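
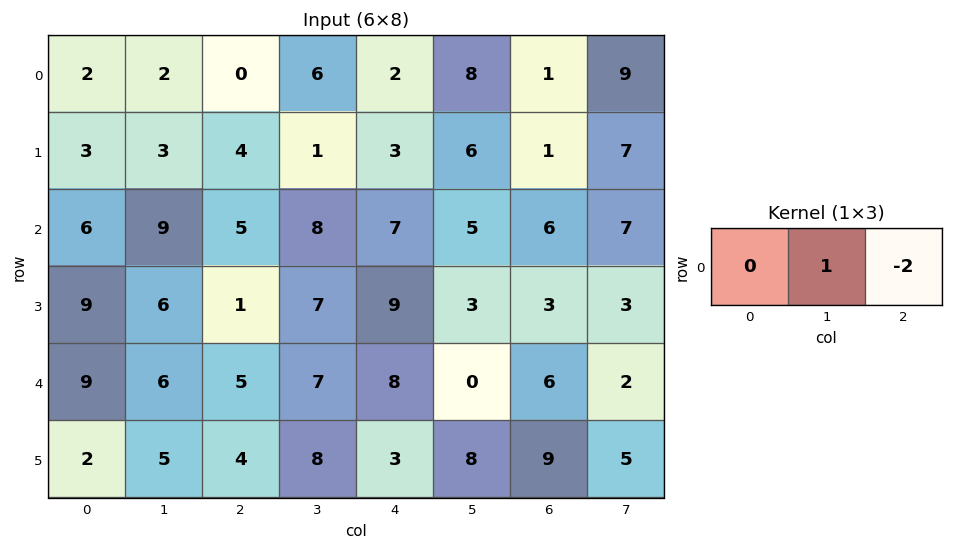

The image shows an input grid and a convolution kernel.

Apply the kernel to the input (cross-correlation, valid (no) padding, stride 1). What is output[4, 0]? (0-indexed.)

The receptive field on the input at this output position is [9 6 5]. Elementwise product with the kernel and sum: 6·1 + 5·-2.

-4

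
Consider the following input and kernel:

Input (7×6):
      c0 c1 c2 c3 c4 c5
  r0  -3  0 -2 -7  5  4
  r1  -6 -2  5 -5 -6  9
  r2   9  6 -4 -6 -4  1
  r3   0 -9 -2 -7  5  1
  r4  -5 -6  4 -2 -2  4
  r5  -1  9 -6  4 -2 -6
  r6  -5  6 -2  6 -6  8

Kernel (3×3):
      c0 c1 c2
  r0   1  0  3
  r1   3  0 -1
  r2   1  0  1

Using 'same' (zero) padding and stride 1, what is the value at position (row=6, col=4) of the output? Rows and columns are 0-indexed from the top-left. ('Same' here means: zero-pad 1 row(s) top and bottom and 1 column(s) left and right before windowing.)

The receptive field on the zero-padded input at this output position is [4 -2 -6 / 6 -6 8 / 0 0 0]. Elementwise product with the kernel and sum: 4·1 + -6·3 + 6·3 + 8·-1 + 0·1 + 0·1.

-4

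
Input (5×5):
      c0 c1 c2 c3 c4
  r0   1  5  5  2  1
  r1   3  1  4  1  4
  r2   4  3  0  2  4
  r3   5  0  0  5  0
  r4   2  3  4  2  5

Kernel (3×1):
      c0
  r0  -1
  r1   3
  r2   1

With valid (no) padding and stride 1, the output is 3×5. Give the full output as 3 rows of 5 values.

12 1 7 3 15
14 8 -4 10 8
13 0 4 15 1

Output[0,0]: The receptive field on the input at this output position is [1 / 3 / 4]. Elementwise product with the kernel and sum: 1·-1 + 3·3 + 4·1.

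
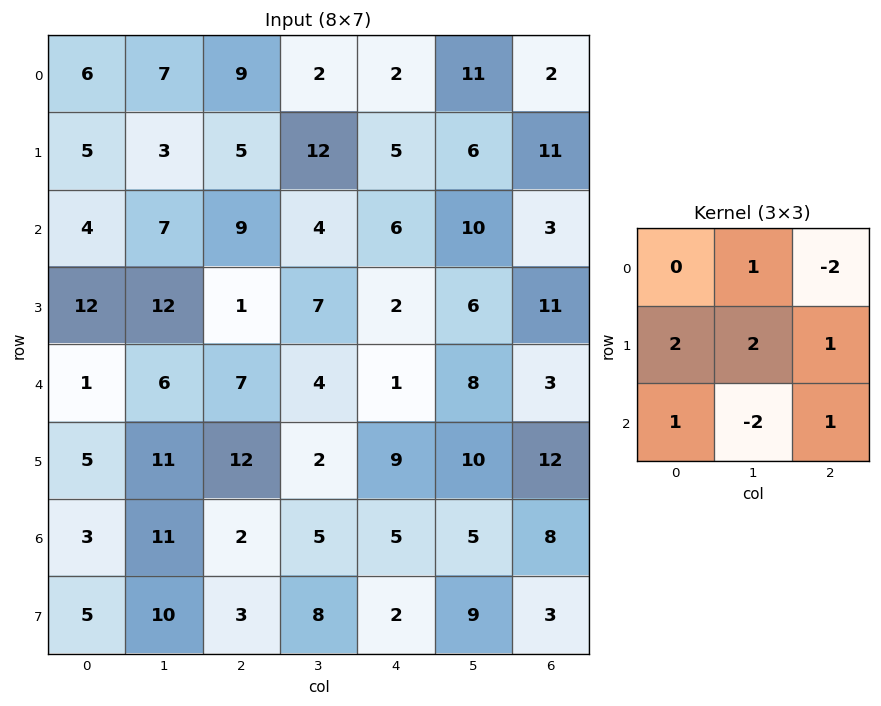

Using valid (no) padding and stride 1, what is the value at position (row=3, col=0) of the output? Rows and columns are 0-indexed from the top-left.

The receptive field on the input at this output position is [12 12 1 / 1 6 7 / 5 11 12]. Elementwise product with the kernel and sum: 12·1 + 1·-2 + 1·2 + 6·2 + 7·1 + 5·1 + 11·-2 + 12·1.

26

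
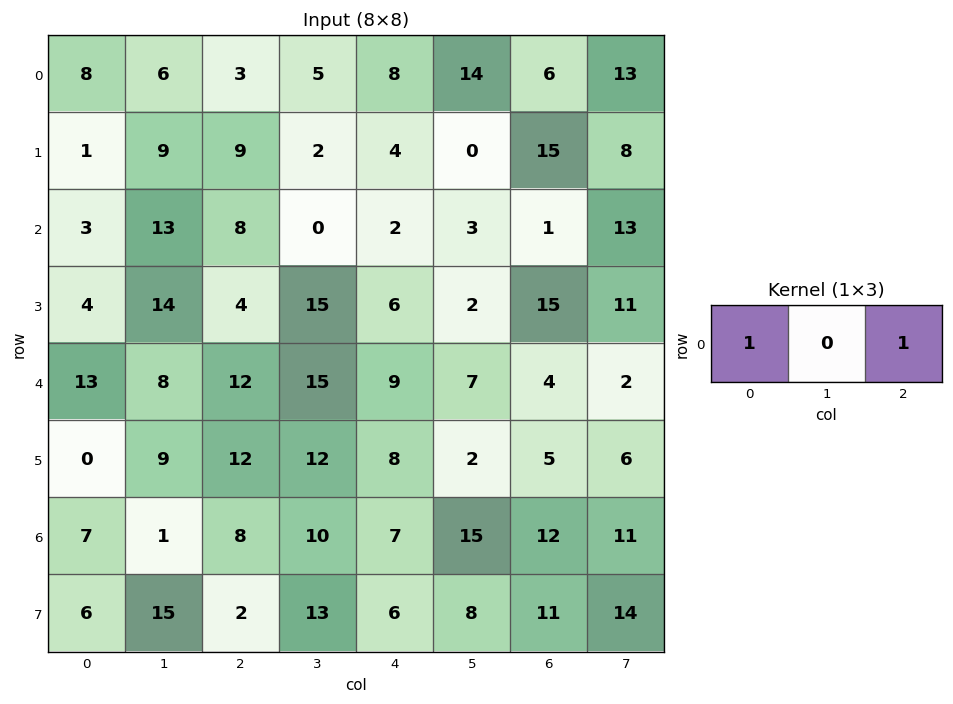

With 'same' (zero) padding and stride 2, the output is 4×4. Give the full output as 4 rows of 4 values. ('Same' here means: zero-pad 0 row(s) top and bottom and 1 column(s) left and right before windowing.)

Output[0,0]: The receptive field on the zero-padded input at this output position is [0 8 6]. Elementwise product with the kernel and sum: 0·1 + 6·1.
Output[0,1]: The receptive field on the zero-padded input at this output position is [6 3 5]. Elementwise product with the kernel and sum: 6·1 + 5·1.

6 11 19 27
13 13 3 16
8 23 22 9
1 11 25 26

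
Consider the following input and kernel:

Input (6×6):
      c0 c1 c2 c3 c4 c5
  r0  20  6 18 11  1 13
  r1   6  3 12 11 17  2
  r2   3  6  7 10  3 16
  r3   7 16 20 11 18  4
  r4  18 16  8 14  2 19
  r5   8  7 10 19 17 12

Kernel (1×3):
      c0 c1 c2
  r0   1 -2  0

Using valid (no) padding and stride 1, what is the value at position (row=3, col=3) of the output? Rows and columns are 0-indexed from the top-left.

The receptive field on the input at this output position is [11 18 4]. Elementwise product with the kernel and sum: 11·1 + 18·-2.

-25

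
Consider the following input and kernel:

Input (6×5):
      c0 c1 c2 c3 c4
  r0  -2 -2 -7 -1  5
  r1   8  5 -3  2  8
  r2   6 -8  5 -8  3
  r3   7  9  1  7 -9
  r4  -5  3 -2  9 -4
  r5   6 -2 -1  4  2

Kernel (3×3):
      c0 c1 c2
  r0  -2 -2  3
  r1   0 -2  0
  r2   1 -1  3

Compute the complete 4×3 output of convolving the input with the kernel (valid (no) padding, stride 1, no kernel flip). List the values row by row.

Output[0,0]: The receptive field on the input at this output position is [-2 -2 -7 / 8 5 -3 / 6 -8 5]. Elementwise product with the kernel and sum: -2·-2 + -2·-2 + -7·3 + 5·-2 + 6·1 + -8·-1 + 5·3.
Output[0,1]: The receptive field on the input at this output position is [-2 -7 -1 / 5 -3 2 / -8 5 -8]. Elementwise product with the kernel and sum: -2·-2 + -7·-2 + -1·3 + -3·-2 + -8·1 + 5·-1 + -8·3.

6 -16 49
-18 21 9
-13 12 -22
-30 16 -60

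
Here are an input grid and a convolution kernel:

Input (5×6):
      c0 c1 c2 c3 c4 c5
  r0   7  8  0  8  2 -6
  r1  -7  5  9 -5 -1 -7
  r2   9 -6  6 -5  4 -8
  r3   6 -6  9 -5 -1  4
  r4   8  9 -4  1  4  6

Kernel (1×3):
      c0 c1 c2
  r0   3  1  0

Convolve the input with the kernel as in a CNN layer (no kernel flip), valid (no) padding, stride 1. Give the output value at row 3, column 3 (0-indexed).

The receptive field on the input at this output position is [-5 -1 4]. Elementwise product with the kernel and sum: -5·3 + -1·1.

-16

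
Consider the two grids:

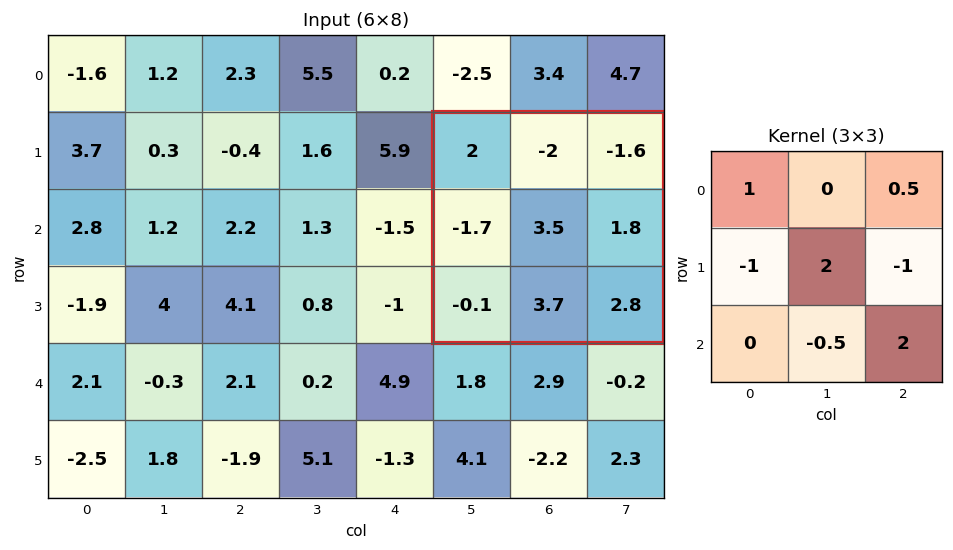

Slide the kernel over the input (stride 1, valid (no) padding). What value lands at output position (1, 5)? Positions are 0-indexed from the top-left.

The receptive field on the input at this output position is [2 -2 -1.6 / -1.7 3.5 1.8 / -0.1 3.7 2.8]. Elementwise product with the kernel and sum: 2·1 + -1.6·0.5 + -1.7·-1 + 3.5·2 + 1.8·-1 + 3.7·-0.5 + 2.8·2.

11.85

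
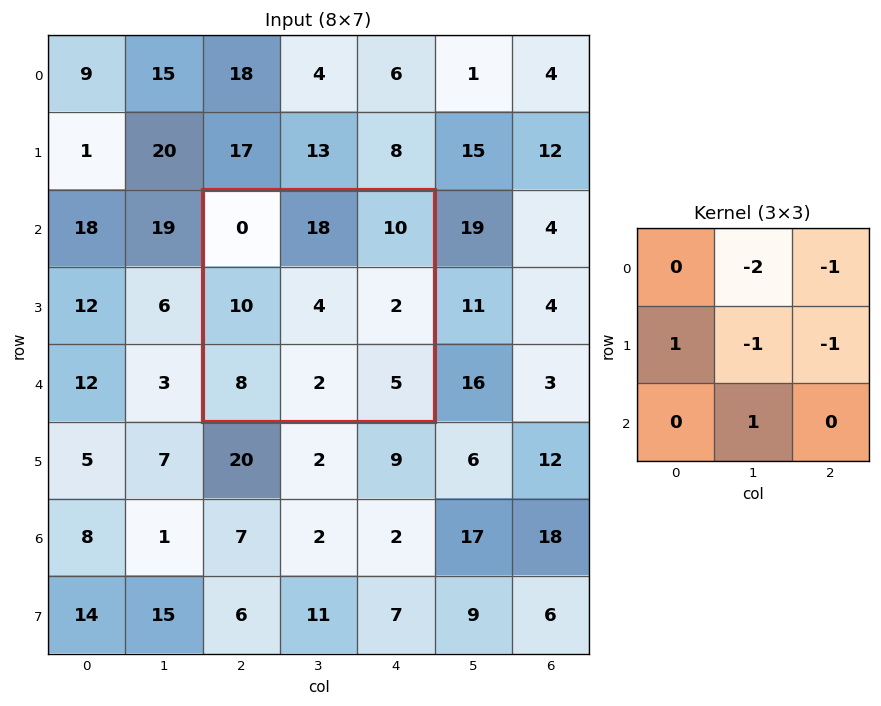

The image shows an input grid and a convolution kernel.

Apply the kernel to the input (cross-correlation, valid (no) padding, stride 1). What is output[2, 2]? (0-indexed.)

The receptive field on the input at this output position is [0 18 10 / 10 4 2 / 8 2 5]. Elementwise product with the kernel and sum: 18·-2 + 10·-1 + 10·1 + 4·-1 + 2·-1 + 2·1.

-40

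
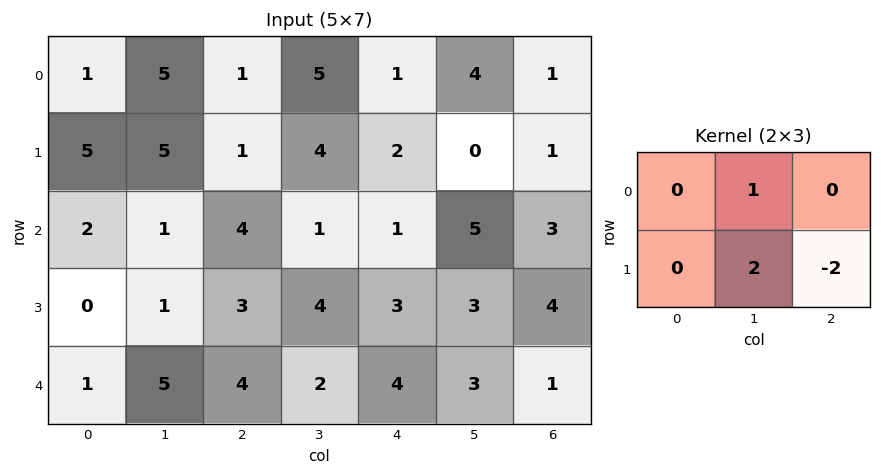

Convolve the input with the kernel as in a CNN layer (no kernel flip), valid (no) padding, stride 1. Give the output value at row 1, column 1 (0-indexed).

7

The receptive field on the input at this output position is [5 1 4 / 1 4 1]. Elementwise product with the kernel and sum: 1·1 + 4·2 + 1·-2.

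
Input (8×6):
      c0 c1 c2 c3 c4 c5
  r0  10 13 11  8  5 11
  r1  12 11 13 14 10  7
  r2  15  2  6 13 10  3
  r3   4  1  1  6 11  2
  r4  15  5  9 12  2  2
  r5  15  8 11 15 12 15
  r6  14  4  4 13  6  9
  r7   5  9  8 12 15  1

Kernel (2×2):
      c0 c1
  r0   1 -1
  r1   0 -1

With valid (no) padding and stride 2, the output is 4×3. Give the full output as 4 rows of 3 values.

Output[0,0]: The receptive field on the input at this output position is [10 13 / 12 11]. Elementwise product with the kernel and sum: 10·1 + 13·-1 + 11·-1.
Output[0,1]: The receptive field on the input at this output position is [11 8 / 13 14]. Elementwise product with the kernel and sum: 11·1 + 8·-1 + 14·-1.

-14 -11 -13
12 -13 5
2 -18 -15
1 -21 -4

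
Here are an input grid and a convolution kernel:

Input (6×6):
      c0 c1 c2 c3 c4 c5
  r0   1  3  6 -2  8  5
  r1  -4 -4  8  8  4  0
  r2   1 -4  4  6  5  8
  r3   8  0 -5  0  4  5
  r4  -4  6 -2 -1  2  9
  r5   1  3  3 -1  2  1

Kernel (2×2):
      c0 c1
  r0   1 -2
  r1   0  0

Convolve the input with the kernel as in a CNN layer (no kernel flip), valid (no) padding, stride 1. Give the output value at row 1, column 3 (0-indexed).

The receptive field on the input at this output position is [8 4 / 6 5]. Elementwise product with the kernel and sum: 8·1 + 4·-2.

0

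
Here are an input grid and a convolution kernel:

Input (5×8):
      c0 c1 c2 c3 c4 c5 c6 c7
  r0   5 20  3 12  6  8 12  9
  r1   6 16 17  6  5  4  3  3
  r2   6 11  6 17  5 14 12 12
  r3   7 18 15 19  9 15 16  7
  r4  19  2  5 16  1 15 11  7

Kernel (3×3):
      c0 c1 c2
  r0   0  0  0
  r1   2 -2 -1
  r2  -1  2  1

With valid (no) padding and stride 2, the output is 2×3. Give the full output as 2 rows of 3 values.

Output[0,0]: The receptive field on the input at this output position is [5 20 3 / 6 16 17 / 6 11 6]. Elementwise product with the kernel and sum: 6·2 + 16·-2 + 17·-1 + 6·-1 + 11·2 + 6·1.

-15 50 34
-47 11 12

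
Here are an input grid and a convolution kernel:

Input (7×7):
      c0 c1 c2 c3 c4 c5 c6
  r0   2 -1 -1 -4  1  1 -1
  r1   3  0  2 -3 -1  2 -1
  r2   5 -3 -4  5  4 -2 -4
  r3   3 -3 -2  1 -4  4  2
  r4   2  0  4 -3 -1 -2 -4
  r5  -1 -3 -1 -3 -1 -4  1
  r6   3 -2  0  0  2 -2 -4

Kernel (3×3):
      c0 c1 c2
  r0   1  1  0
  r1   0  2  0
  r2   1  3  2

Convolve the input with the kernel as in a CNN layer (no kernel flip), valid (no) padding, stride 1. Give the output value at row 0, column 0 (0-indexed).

-11

The receptive field on the input at this output position is [2 -1 -1 / 3 0 2 / 5 -3 -4]. Elementwise product with the kernel and sum: 2·1 + -1·1 + 0·2 + 5·1 + -3·3 + -4·2.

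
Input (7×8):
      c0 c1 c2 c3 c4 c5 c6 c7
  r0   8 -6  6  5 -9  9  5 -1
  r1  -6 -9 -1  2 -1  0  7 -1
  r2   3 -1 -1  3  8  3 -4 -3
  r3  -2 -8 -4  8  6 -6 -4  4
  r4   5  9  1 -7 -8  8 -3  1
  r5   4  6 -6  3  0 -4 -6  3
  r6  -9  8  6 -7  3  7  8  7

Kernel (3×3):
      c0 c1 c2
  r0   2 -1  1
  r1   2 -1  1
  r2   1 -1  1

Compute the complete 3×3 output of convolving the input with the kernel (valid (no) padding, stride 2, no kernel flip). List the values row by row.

Output[0,0]: The receptive field on the input at this output position is [8 -6 6 / -6 -9 -1 / 3 -1 -1]. Elementwise product with the kernel and sum: 8·2 + -6·-1 + 6·1 + -6·2 + -9·-1 + -1·1 + 3·1 + -1·-1 + -1·1.
Output[0,1]: The receptive field on the input at this output position is [6 5 -9 / -1 2 -1 / -1 3 8]. Elementwise product with the kernel and sum: 6·2 + 5·-1 + -9·1 + -1·2 + 2·-1 + -1·1 + -1·1 + 3·-1 + 8·1.

27 -3 -16
3 -7 4
-13 2 -25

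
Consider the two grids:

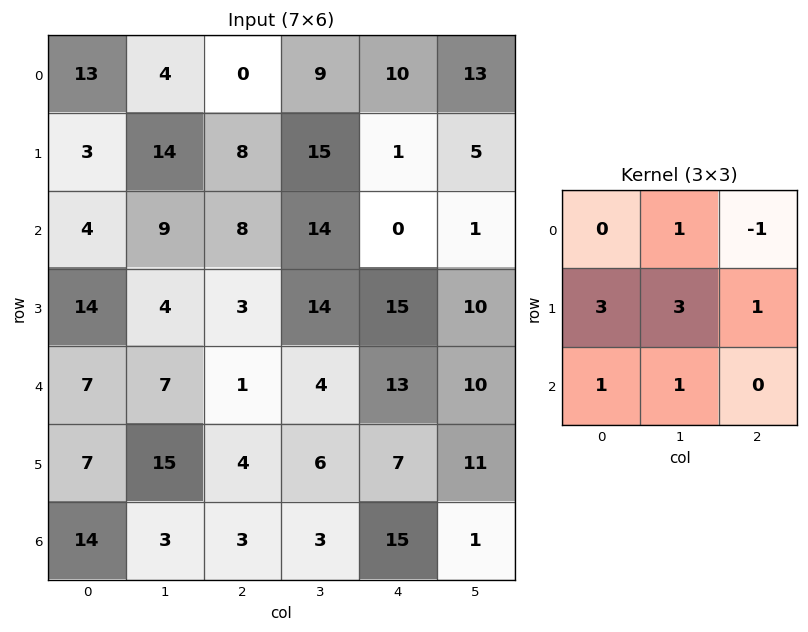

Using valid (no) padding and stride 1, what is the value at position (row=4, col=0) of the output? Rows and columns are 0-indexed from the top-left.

93

The receptive field on the input at this output position is [7 7 1 / 7 15 4 / 14 3 3]. Elementwise product with the kernel and sum: 7·1 + 1·-1 + 7·3 + 15·3 + 4·1 + 14·1 + 3·1.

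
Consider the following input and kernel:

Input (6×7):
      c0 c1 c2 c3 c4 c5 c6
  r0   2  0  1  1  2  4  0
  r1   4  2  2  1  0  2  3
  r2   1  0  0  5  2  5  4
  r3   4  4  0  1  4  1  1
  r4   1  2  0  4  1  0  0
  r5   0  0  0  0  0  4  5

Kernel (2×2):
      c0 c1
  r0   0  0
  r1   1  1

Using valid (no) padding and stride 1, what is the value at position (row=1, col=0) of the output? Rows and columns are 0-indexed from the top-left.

The receptive field on the input at this output position is [4 2 / 1 0]. Elementwise product with the kernel and sum: 1·1 + 0·1.

1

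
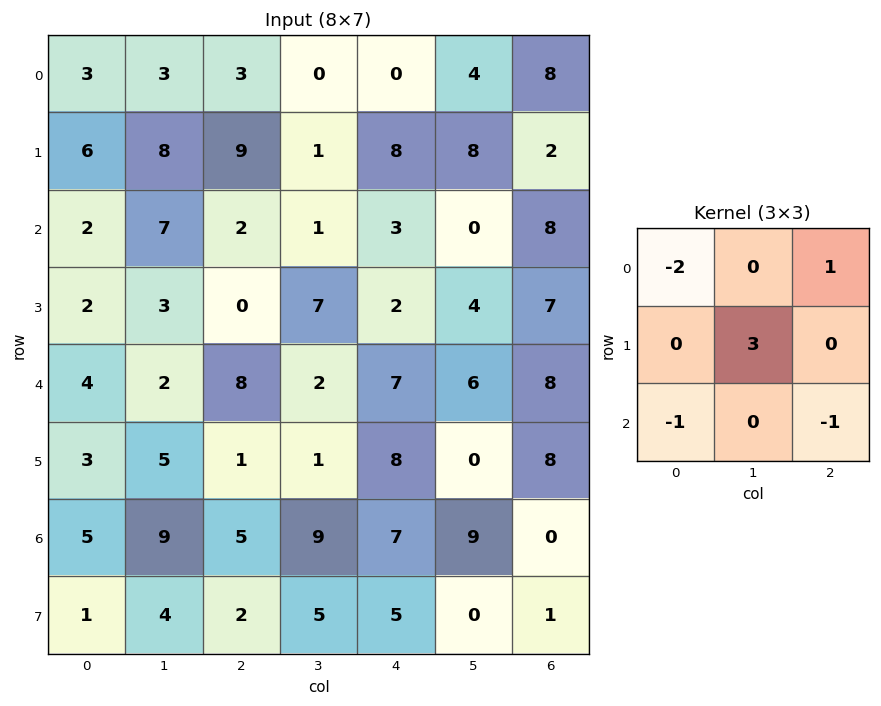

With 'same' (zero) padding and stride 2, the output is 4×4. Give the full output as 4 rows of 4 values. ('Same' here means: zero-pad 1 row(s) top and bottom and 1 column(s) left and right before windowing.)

Output[0,0]: The receptive field on the zero-padded input at this output position is [0 0 0 / 0 3 3 / 0 6 8]. Elementwise product with the kernel and sum: 0·-2 + 0·1 + 3·3 + 0·-1 + 8·-1.

1 0 -9 16
11 -19 4 4
10 19 10 16
16 -3 14 0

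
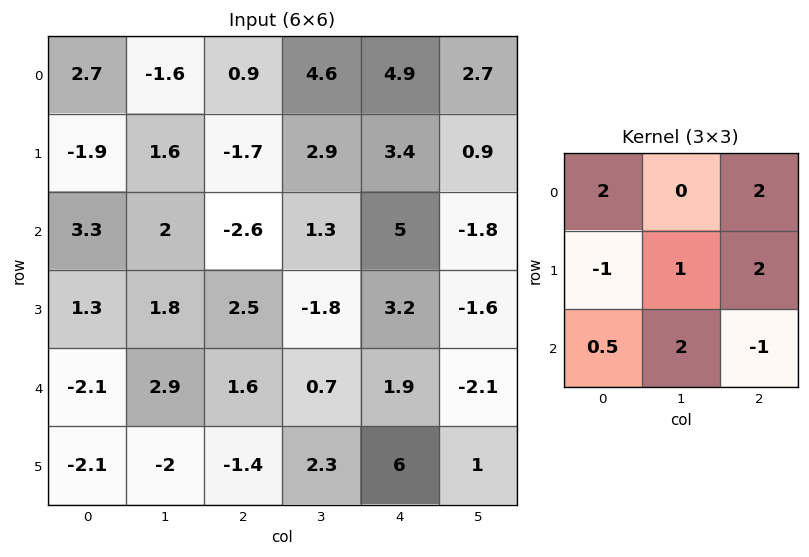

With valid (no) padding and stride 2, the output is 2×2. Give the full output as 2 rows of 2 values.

Output[0,0]: The receptive field on the input at this output position is [2.7 -1.6 0.9 / -1.9 1.6 -1.7 / 3.3 2 -2.6]. Elementwise product with the kernel and sum: 2.7·2 + 0.9·2 + -1.9·-1 + 1.6·1 + -1.7·2 + 3.3·0.5 + 2·2 + -2.6·-1.

15.55 19.3
10.05 7.2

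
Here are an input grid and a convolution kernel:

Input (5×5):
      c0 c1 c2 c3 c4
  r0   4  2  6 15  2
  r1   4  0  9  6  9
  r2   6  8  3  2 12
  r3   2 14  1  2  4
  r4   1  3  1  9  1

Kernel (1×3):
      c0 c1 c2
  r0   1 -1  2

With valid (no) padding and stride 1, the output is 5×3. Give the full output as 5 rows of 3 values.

Output[0,0]: The receptive field on the input at this output position is [4 2 6]. Elementwise product with the kernel and sum: 4·1 + 2·-1 + 6·2.

14 26 -5
22 3 21
4 9 25
-10 17 7
0 20 -6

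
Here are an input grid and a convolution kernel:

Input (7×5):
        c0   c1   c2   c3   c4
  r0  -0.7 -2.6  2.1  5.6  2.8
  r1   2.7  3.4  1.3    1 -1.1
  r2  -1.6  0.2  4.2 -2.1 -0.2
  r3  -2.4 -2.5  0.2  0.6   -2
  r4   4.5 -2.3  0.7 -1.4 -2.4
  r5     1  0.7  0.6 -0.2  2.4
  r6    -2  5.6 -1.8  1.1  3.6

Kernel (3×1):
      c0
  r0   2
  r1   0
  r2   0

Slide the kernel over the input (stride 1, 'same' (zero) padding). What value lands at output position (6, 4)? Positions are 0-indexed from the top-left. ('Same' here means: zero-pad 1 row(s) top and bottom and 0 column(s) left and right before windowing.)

4.8

The receptive field on the zero-padded input at this output position is [2.4 / 3.6 / 0]. Elementwise product with the kernel and sum: 2.4·2.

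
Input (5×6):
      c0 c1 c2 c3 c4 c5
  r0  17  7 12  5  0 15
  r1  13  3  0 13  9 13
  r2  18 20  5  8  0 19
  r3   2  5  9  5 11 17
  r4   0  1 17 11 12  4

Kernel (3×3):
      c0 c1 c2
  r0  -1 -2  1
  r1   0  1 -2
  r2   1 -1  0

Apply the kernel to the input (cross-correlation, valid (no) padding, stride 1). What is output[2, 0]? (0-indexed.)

The receptive field on the input at this output position is [18 20 5 / 2 5 9 / 0 1 17]. Elementwise product with the kernel and sum: 18·-1 + 20·-2 + 5·1 + 5·1 + 9·-2 + 0·1 + 1·-1.

-67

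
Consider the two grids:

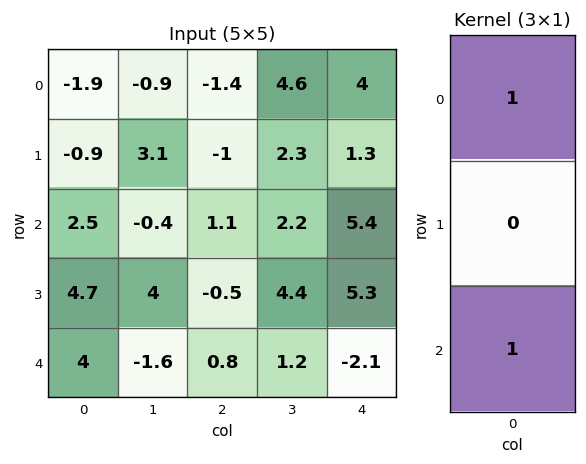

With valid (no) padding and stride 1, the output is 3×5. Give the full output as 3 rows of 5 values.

0.6 -1.3 -0.3 6.8 9.4
3.8 7.1 -1.5 6.7 6.6
6.5 -2 1.9 3.4 3.3

Output[0,0]: The receptive field on the input at this output position is [-1.9 / -0.9 / 2.5]. Elementwise product with the kernel and sum: -1.9·1 + 2.5·1.
Output[0,1]: The receptive field on the input at this output position is [-0.9 / 3.1 / -0.4]. Elementwise product with the kernel and sum: -0.9·1 + -0.4·1.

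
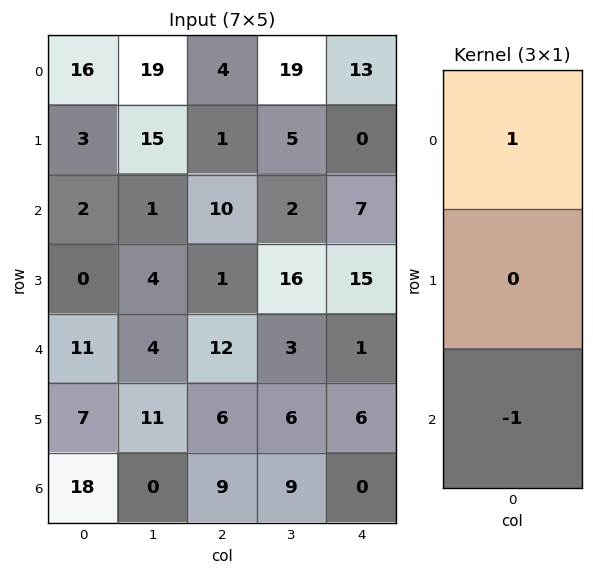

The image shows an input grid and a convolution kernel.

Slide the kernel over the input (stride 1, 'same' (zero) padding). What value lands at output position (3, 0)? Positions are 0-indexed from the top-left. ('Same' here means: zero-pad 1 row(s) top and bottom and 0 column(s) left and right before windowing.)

-9

The receptive field on the zero-padded input at this output position is [2 / 0 / 11]. Elementwise product with the kernel and sum: 2·1 + 11·-1.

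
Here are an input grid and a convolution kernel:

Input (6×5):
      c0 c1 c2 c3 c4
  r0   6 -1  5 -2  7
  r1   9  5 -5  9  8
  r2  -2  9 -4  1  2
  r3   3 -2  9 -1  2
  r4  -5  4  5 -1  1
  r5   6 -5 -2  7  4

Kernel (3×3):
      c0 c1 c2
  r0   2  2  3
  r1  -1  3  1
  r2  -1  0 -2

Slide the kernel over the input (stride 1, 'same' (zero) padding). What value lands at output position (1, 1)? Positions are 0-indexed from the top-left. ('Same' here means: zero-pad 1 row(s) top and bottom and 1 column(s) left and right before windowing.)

36

The receptive field on the zero-padded input at this output position is [6 -1 5 / 9 5 -5 / -2 9 -4]. Elementwise product with the kernel and sum: 6·2 + -1·2 + 5·3 + 9·-1 + 5·3 + -5·1 + -2·-1 + -4·-2.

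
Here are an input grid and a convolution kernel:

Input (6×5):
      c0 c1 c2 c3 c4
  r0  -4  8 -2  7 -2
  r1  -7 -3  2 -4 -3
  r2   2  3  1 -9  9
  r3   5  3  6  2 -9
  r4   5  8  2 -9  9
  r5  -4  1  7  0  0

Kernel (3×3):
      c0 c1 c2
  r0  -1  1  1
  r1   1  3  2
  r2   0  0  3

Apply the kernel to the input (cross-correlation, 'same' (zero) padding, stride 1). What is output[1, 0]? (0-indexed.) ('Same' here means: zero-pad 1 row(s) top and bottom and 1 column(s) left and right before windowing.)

The receptive field on the zero-padded input at this output position is [0 -4 8 / 0 -7 -3 / 0 2 3]. Elementwise product with the kernel and sum: 0·-1 + -4·1 + 8·1 + 0·1 + -7·3 + -3·2 + 3·3.

-14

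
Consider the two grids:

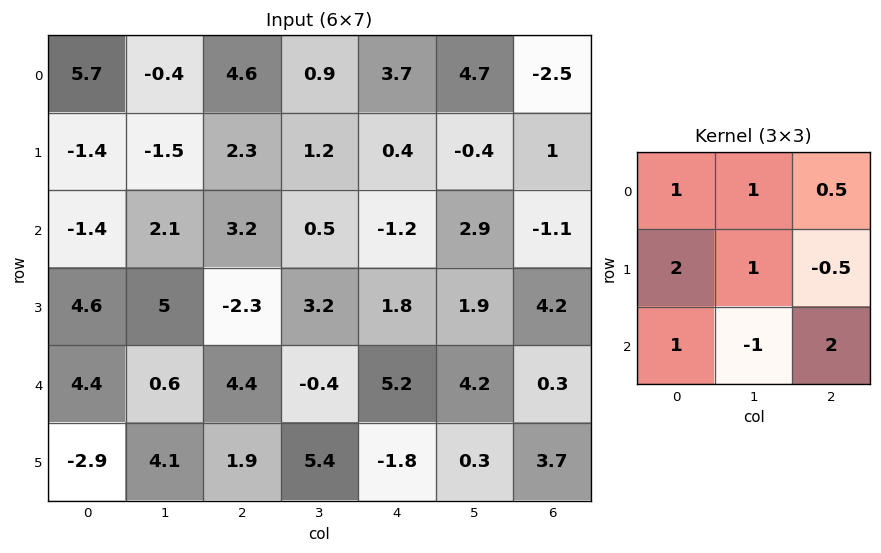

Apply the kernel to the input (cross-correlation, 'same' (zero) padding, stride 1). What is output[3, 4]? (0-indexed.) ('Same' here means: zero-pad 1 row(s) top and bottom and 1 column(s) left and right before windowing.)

The receptive field on the zero-padded input at this output position is [0.5 -1.2 2.9 / 3.2 1.8 1.9 / -0.4 5.2 4.2]. Elementwise product with the kernel and sum: 0.5·1 + -1.2·1 + 2.9·0.5 + 3.2·2 + 1.8·1 + 1.9·-0.5 + -0.4·1 + 5.2·-1 + 4.2·2.

10.8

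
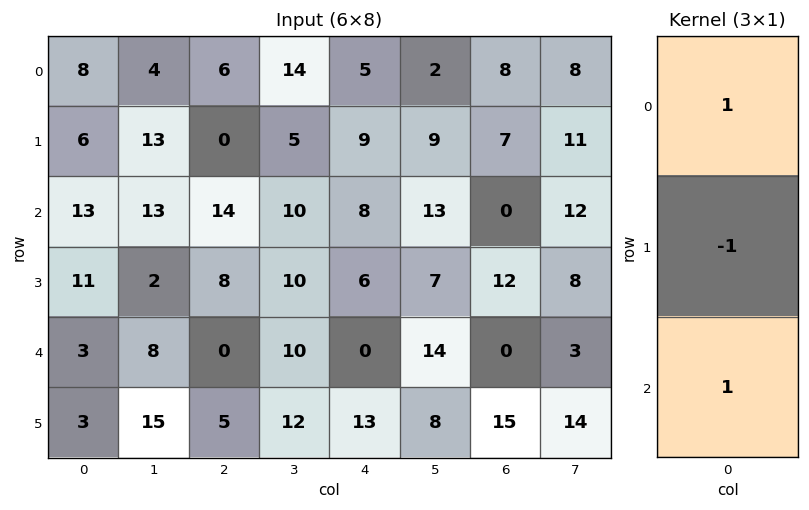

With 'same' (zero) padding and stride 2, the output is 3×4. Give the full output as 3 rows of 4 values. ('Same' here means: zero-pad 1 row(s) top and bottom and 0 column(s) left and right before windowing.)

-2 -6 4 -1
4 -6 7 19
11 13 19 27

Output[0,0]: The receptive field on the zero-padded input at this output position is [0 / 8 / 6]. Elementwise product with the kernel and sum: 0·1 + 8·-1 + 6·1.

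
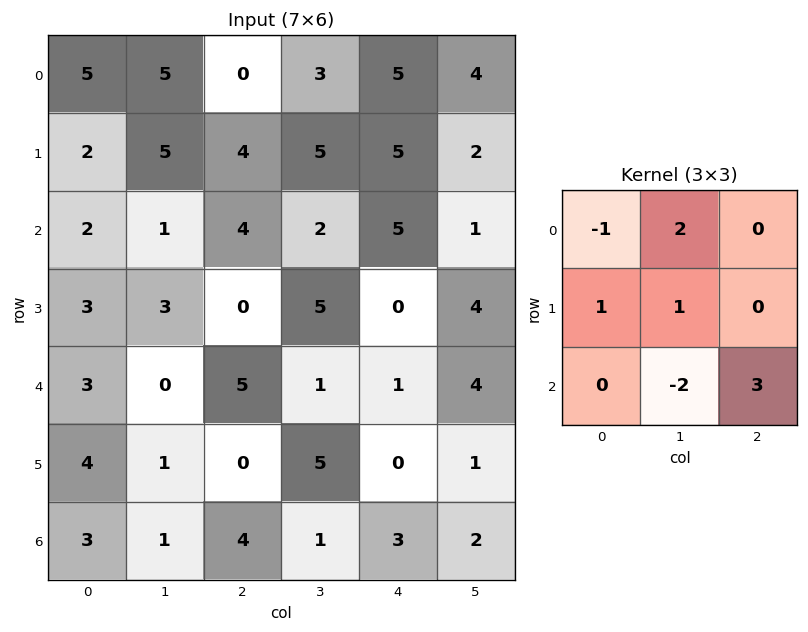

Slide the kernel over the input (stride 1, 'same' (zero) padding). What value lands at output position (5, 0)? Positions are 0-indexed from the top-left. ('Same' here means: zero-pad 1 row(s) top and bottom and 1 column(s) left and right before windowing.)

The receptive field on the zero-padded input at this output position is [0 3 0 / 0 4 1 / 0 3 1]. Elementwise product with the kernel and sum: 0·-1 + 3·2 + 0·1 + 4·1 + 3·-2 + 1·3.

7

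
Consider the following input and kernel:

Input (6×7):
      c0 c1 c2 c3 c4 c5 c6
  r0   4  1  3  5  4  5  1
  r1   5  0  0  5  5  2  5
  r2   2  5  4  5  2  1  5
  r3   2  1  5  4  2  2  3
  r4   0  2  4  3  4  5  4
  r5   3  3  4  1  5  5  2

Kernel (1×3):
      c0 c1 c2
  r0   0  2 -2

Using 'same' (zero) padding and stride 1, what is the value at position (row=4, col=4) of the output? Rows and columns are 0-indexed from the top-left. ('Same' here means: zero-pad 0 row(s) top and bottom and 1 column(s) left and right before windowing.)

The receptive field on the zero-padded input at this output position is [3 4 5]. Elementwise product with the kernel and sum: 4·2 + 5·-2.

-2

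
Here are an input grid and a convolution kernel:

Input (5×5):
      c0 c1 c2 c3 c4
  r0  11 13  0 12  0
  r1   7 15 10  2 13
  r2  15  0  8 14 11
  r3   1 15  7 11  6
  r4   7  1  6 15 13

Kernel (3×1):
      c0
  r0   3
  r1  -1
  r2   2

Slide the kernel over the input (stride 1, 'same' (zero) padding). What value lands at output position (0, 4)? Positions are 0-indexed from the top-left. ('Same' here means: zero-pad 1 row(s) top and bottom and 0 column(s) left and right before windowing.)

26

The receptive field on the zero-padded input at this output position is [0 / 0 / 13]. Elementwise product with the kernel and sum: 0·3 + 0·-1 + 13·2.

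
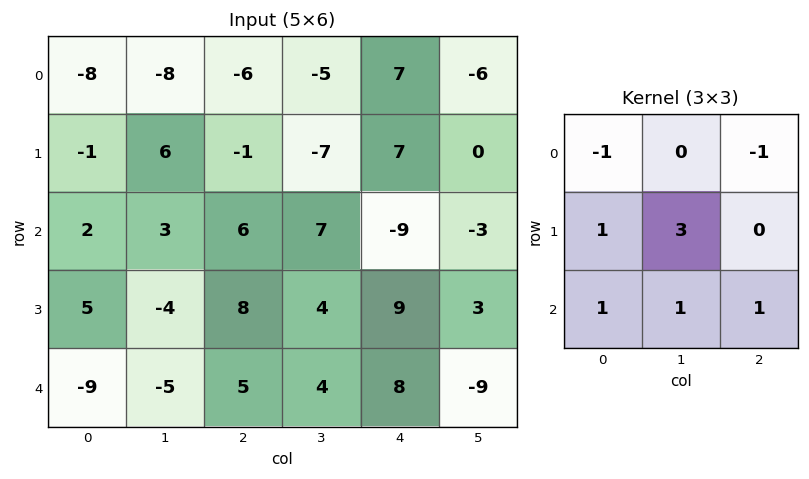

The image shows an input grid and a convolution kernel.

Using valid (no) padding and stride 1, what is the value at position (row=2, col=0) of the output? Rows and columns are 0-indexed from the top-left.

-24

The receptive field on the input at this output position is [2 3 6 / 5 -4 8 / -9 -5 5]. Elementwise product with the kernel and sum: 2·-1 + 6·-1 + 5·1 + -4·3 + -9·1 + -5·1 + 5·1.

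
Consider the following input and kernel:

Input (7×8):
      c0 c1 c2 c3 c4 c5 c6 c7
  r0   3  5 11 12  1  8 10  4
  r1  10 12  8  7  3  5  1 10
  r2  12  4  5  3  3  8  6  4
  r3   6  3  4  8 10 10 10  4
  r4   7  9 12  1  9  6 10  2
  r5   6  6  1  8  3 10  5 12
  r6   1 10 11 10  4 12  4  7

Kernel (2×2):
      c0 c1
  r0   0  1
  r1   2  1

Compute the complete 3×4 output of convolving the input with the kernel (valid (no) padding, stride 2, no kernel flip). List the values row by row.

37 35 19 16
19 19 38 28
27 11 22 24

Output[0,0]: The receptive field on the input at this output position is [3 5 / 10 12]. Elementwise product with the kernel and sum: 5·1 + 10·2 + 12·1.
Output[0,1]: The receptive field on the input at this output position is [11 12 / 8 7]. Elementwise product with the kernel and sum: 12·1 + 8·2 + 7·1.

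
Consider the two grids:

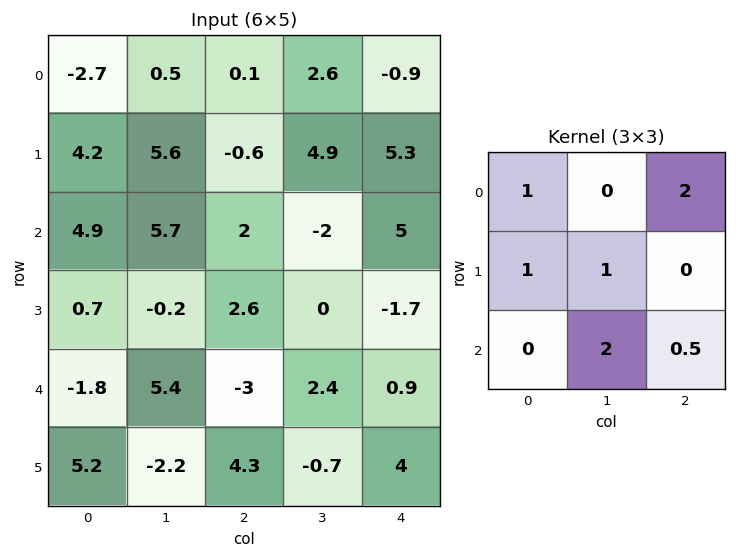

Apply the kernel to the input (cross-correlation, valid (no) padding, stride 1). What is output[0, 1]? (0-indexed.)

The receptive field on the input at this output position is [0.5 0.1 2.6 / 5.6 -0.6 4.9 / 5.7 2 -2]. Elementwise product with the kernel and sum: 0.5·1 + 2.6·2 + 5.6·1 + -0.6·1 + 2·2 + -2·0.5.

13.7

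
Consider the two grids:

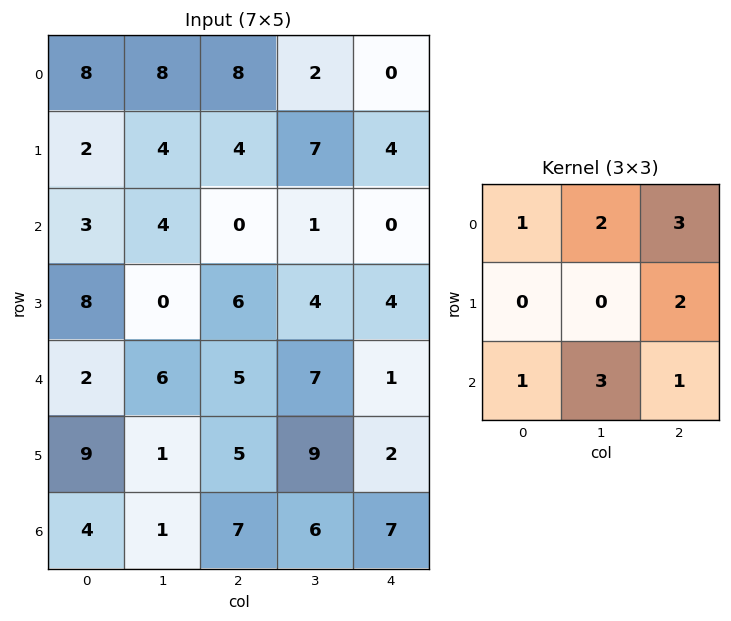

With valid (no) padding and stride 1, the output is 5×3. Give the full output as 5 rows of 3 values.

Output[0,0]: The receptive field on the input at this output position is [8 8 8 / 2 4 4 / 3 4 0]. Elementwise product with the kernel and sum: 8·1 + 8·2 + 8·3 + 4·2 + 3·1 + 4·3 + 0·1.

71 49 23
36 57 52
48 43 37
53 63 62
53 83 58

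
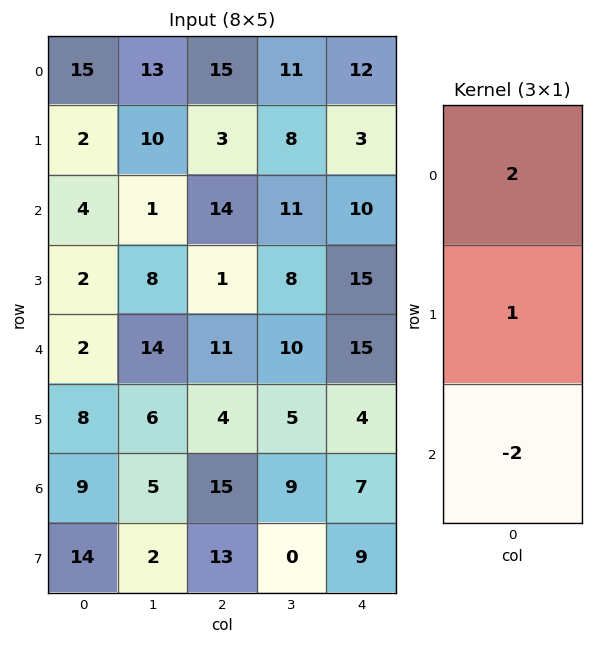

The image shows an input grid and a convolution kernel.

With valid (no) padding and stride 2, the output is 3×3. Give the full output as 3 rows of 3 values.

24 5 7
6 7 5
-6 -4 20

Output[0,0]: The receptive field on the input at this output position is [15 / 2 / 4]. Elementwise product with the kernel and sum: 15·2 + 2·1 + 4·-2.
Output[0,1]: The receptive field on the input at this output position is [15 / 3 / 14]. Elementwise product with the kernel and sum: 15·2 + 3·1 + 14·-2.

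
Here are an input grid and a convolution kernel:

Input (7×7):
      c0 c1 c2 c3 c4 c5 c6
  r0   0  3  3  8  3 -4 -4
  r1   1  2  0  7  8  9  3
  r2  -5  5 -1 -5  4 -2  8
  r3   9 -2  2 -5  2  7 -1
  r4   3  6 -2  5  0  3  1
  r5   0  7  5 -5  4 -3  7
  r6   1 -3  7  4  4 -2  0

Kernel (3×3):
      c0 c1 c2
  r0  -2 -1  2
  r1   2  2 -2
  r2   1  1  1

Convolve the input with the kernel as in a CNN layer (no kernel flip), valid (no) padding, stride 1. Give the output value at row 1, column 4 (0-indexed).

The receptive field on the input at this output position is [8 9 3 / 4 -2 8 / 2 7 -1]. Elementwise product with the kernel and sum: 8·-2 + 9·-1 + 3·2 + 4·2 + -2·2 + 8·-2 + 2·1 + 7·1 + -1·1.

-23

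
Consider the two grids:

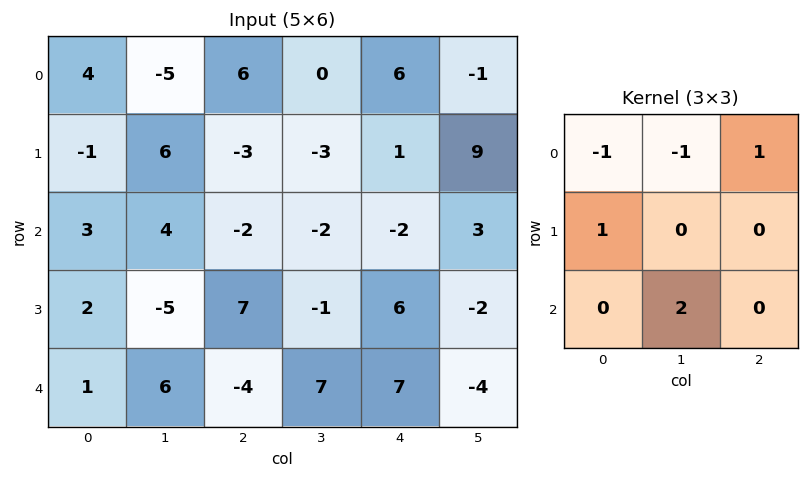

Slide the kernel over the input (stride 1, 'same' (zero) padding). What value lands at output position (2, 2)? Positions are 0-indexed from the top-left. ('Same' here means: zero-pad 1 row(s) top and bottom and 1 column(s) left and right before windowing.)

12

The receptive field on the zero-padded input at this output position is [6 -3 -3 / 4 -2 -2 / -5 7 -1]. Elementwise product with the kernel and sum: 6·-1 + -3·-1 + -3·1 + 4·1 + 7·2.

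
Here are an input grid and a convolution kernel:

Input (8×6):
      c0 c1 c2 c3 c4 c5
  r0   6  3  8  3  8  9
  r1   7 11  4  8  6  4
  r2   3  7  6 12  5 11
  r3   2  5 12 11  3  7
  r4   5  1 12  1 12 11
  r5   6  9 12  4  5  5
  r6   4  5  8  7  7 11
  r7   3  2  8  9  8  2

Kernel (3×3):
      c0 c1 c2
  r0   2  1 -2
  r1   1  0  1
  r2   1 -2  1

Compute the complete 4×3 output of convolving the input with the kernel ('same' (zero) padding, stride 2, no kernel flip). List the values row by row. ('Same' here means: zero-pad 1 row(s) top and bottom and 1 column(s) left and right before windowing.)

0 17 12
-7 21 49
-10 -9 22
-11 29 16

Output[0,0]: The receptive field on the zero-padded input at this output position is [0 0 0 / 0 6 3 / 0 7 11]. Elementwise product with the kernel and sum: 0·2 + 0·1 + 0·-2 + 0·1 + 3·1 + 0·1 + 7·-2 + 11·1.
Output[0,1]: The receptive field on the zero-padded input at this output position is [0 0 0 / 3 8 3 / 11 4 8]. Elementwise product with the kernel and sum: 0·2 + 0·1 + 0·-2 + 3·1 + 3·1 + 11·1 + 4·-2 + 8·1.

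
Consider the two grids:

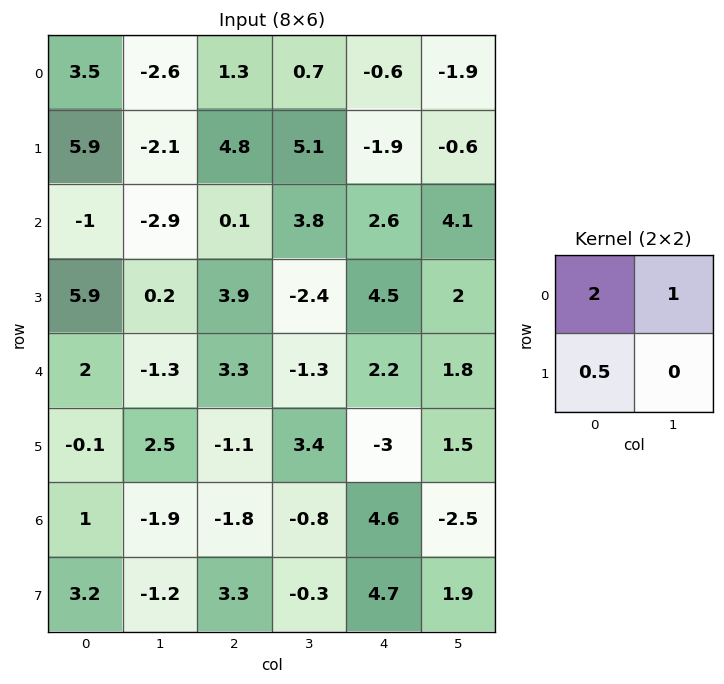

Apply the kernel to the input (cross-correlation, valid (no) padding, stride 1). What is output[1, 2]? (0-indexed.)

14.75

The receptive field on the input at this output position is [4.8 5.1 / 0.1 3.8]. Elementwise product with the kernel and sum: 4.8·2 + 5.1·1 + 0.1·0.5.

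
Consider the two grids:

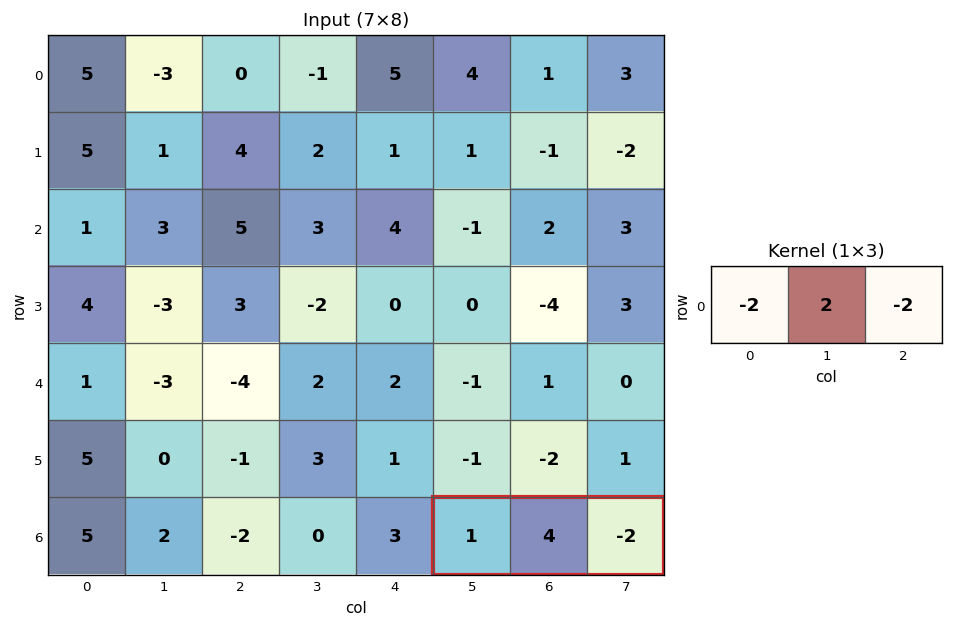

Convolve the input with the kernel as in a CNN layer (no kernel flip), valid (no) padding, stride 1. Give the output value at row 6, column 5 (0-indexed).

10

The receptive field on the input at this output position is [1 4 -2]. Elementwise product with the kernel and sum: 1·-2 + 4·2 + -2·-2.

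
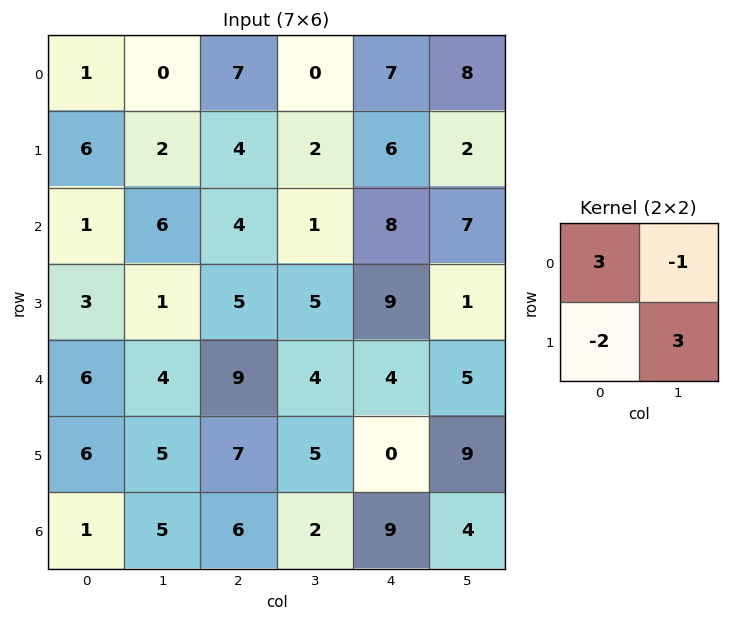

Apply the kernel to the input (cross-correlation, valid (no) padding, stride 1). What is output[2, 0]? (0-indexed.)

The receptive field on the input at this output position is [1 6 / 3 1]. Elementwise product with the kernel and sum: 1·3 + 6·-1 + 3·-2 + 1·3.

-6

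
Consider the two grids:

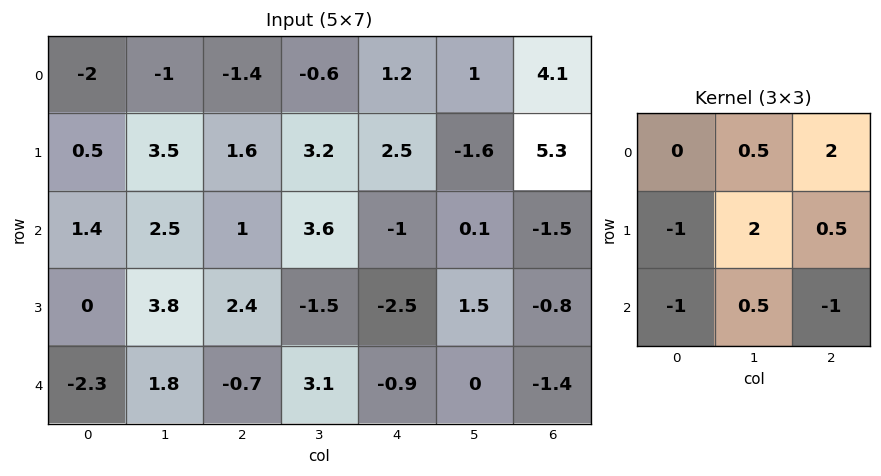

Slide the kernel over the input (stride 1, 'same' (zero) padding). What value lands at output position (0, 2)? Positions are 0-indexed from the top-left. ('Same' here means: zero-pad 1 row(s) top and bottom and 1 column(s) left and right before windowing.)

The receptive field on the zero-padded input at this output position is [0 0 0 / -1 -1.4 -0.6 / 3.5 1.6 3.2]. Elementwise product with the kernel and sum: 0·0.5 + 0·2 + -1·-1 + -1.4·2 + -0.6·0.5 + 3.5·-1 + 1.6·0.5 + 3.2·-1.

-8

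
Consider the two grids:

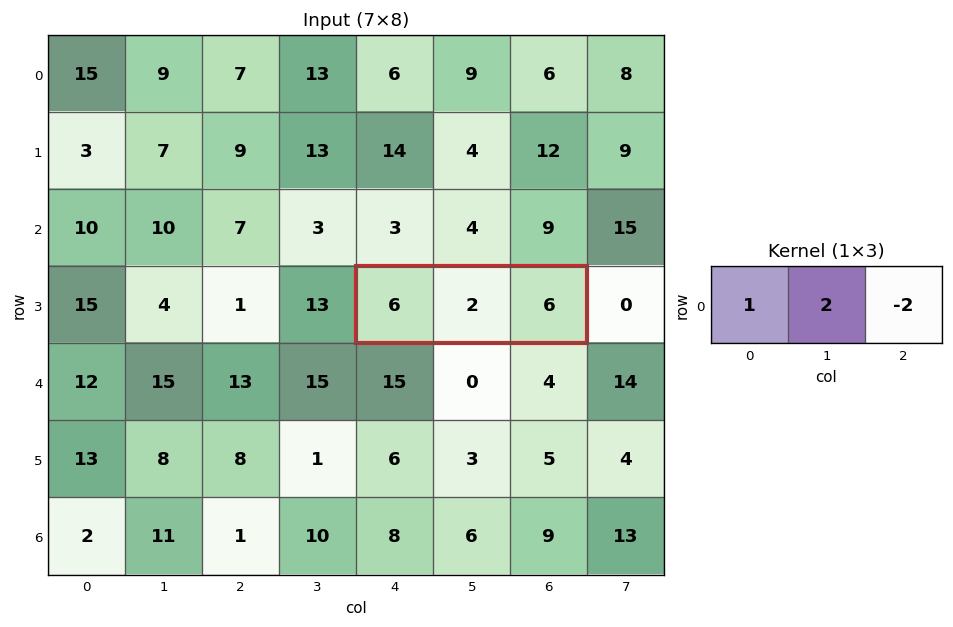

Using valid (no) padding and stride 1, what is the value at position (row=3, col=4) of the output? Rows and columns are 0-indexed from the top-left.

-2

The receptive field on the input at this output position is [6 2 6]. Elementwise product with the kernel and sum: 6·1 + 2·2 + 6·-2.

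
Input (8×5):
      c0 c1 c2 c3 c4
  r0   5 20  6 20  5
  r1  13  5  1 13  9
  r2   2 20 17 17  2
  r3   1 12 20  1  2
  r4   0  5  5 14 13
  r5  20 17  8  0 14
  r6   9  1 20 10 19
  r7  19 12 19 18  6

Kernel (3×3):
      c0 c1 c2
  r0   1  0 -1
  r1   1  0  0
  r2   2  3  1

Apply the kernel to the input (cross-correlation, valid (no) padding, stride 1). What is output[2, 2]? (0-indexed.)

100

The receptive field on the input at this output position is [17 17 2 / 20 1 2 / 5 14 13]. Elementwise product with the kernel and sum: 17·1 + 2·-1 + 20·1 + 5·2 + 14·3 + 13·1.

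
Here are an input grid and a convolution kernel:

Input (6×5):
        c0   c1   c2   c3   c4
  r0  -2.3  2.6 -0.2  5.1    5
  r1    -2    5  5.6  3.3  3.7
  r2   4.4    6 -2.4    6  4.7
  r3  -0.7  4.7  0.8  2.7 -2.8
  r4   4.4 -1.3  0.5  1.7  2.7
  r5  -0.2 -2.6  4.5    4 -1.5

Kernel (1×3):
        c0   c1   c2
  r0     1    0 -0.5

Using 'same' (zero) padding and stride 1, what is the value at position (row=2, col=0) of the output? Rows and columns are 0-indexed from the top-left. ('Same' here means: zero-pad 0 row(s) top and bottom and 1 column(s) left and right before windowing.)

The receptive field on the zero-padded input at this output position is [0 4.4 6]. Elementwise product with the kernel and sum: 0·1 + 6·-0.5.

-3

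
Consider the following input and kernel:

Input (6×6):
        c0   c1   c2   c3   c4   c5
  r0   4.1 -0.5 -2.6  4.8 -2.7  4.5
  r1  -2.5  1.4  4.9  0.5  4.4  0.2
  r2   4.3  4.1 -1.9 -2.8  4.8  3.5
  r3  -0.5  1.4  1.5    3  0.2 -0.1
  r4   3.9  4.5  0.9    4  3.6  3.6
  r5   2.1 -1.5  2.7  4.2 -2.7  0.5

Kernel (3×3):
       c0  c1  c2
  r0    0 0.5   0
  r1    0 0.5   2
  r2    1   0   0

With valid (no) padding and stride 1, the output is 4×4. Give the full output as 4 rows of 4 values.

Output[0,0]: The receptive field on the input at this output position is [4.1 -0.5 -2.6 / -2.5 1.4 4.9 / 4.3 4.1 -1.9]. Elementwise product with the kernel and sum: -0.5·0.5 + 1.4·0.5 + 4.9·2 + 4.3·1.

14.55 6.25 9.55 -1.55
-1.55 -2.7 9.95 14.6
9.65 10.3 1.4 6.3
6.85 7.7 13.4 13.3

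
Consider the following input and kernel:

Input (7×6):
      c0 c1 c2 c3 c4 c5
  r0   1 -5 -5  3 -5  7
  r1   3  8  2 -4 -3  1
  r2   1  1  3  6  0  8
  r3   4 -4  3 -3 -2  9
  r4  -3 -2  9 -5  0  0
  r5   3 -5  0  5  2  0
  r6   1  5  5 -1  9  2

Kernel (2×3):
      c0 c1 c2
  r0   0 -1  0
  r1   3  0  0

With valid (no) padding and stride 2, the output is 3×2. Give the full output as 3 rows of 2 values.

14 3
11 3
11 5

Output[0,0]: The receptive field on the input at this output position is [1 -5 -5 / 3 8 2]. Elementwise product with the kernel and sum: -5·-1 + 3·3.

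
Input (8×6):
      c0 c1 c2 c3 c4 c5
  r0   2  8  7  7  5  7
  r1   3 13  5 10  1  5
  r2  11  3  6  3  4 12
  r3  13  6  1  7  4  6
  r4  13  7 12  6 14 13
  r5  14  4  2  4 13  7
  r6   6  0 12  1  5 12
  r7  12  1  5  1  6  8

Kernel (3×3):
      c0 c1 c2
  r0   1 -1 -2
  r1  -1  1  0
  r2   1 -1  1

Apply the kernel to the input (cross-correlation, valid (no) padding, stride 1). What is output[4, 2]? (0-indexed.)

-4

The receptive field on the input at this output position is [12 6 14 / 2 4 13 / 12 1 5]. Elementwise product with the kernel and sum: 12·1 + 6·-1 + 14·-2 + 2·-1 + 4·1 + 12·1 + 1·-1 + 5·1.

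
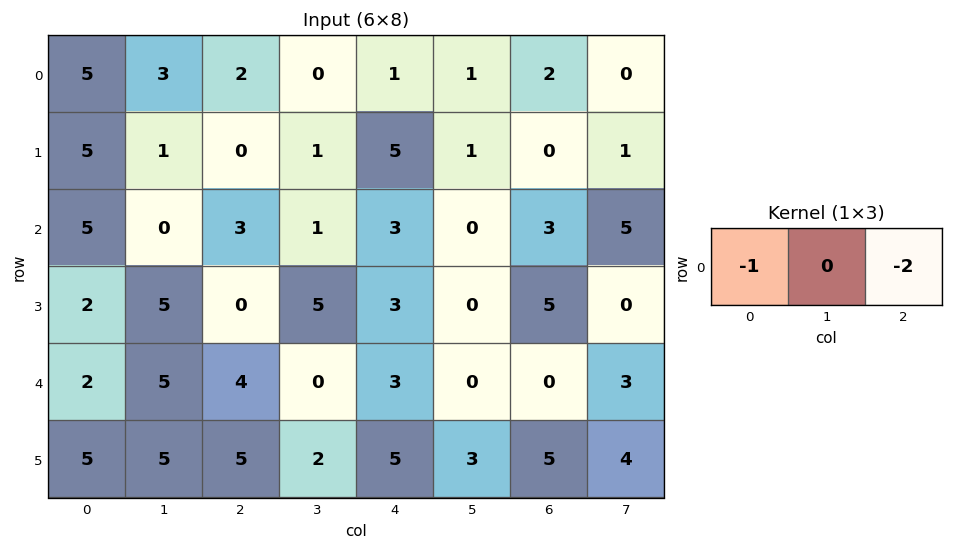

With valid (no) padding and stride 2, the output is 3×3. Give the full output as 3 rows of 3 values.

-9 -4 -5
-11 -9 -9
-10 -10 -3

Output[0,0]: The receptive field on the input at this output position is [5 3 2]. Elementwise product with the kernel and sum: 5·-1 + 2·-2.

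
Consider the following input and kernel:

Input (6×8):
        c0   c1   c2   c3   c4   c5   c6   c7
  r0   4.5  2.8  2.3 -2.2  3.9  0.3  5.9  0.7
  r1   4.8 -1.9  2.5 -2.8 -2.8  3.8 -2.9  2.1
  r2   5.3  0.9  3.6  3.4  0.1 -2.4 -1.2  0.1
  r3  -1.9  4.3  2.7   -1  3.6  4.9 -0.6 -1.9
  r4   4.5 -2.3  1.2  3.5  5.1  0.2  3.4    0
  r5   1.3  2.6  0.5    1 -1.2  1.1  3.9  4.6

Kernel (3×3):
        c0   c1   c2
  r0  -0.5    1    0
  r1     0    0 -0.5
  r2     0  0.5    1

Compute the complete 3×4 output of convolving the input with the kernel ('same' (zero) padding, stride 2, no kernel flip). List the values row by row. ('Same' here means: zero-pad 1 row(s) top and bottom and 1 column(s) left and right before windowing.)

-0.9 -0.45 2.25 0.3
7.7 2.1 6.5 -7.05
2.5 0.05 4.5 3.5

Output[0,0]: The receptive field on the zero-padded input at this output position is [0 0 0 / 0 4.5 2.8 / 0 4.8 -1.9]. Elementwise product with the kernel and sum: 0·-0.5 + 0·1 + 2.8·-0.5 + 4.8·0.5 + -1.9·1.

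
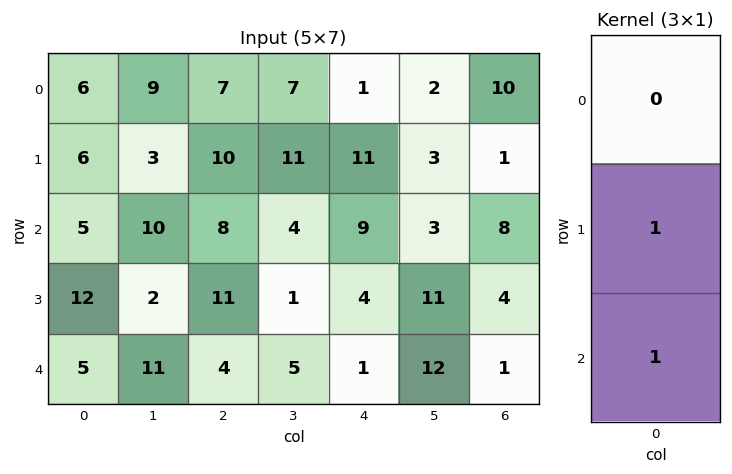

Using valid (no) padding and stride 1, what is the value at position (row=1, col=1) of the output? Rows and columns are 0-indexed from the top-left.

12

The receptive field on the input at this output position is [3 / 10 / 2]. Elementwise product with the kernel and sum: 10·1 + 2·1.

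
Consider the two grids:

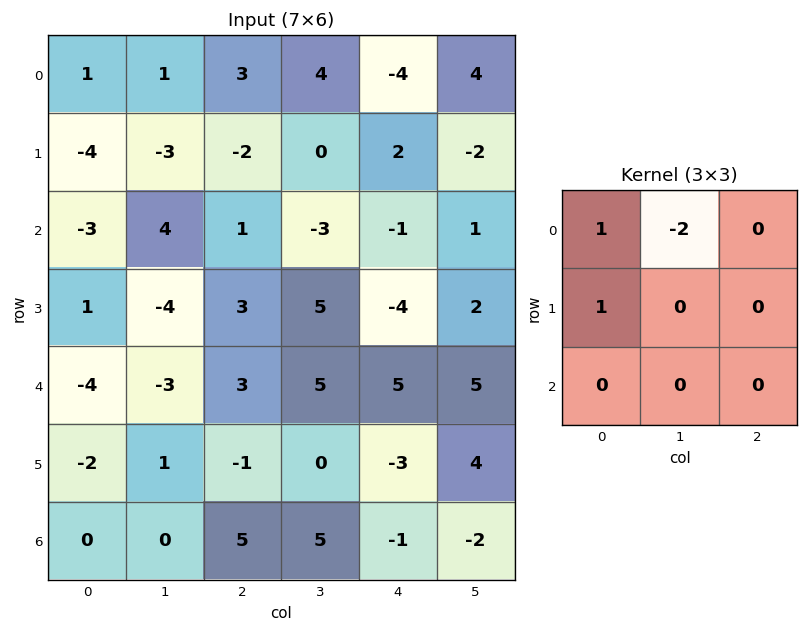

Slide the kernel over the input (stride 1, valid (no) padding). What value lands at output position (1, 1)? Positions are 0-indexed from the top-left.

The receptive field on the input at this output position is [-3 -2 0 / 4 1 -3 / -4 3 5]. Elementwise product with the kernel and sum: -3·1 + -2·-2 + 4·1.

5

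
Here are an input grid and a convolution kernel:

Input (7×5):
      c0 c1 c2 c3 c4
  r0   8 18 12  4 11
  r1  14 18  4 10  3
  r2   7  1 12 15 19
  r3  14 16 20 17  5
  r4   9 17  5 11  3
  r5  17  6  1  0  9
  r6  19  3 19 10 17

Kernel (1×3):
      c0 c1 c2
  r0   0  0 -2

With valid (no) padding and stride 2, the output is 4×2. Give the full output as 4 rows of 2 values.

-24 -22
-24 -38
-10 -6
-38 -34

Output[0,0]: The receptive field on the input at this output position is [8 18 12]. Elementwise product with the kernel and sum: 12·-2.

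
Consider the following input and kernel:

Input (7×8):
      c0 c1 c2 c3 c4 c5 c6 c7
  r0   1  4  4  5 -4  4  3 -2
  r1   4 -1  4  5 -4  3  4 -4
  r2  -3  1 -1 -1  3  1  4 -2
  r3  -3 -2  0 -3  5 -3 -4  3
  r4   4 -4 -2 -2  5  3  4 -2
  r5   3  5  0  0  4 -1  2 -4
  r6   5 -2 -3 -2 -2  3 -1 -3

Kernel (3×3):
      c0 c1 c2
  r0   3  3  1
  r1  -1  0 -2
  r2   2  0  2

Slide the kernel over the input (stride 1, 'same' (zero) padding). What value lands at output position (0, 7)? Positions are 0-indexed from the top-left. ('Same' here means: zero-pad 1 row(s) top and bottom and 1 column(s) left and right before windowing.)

5

The receptive field on the zero-padded input at this output position is [0 0 0 / 3 -2 0 / 4 -4 0]. Elementwise product with the kernel and sum: 0·3 + 0·3 + 0·1 + 3·-1 + 0·-2 + 4·2 + 0·2.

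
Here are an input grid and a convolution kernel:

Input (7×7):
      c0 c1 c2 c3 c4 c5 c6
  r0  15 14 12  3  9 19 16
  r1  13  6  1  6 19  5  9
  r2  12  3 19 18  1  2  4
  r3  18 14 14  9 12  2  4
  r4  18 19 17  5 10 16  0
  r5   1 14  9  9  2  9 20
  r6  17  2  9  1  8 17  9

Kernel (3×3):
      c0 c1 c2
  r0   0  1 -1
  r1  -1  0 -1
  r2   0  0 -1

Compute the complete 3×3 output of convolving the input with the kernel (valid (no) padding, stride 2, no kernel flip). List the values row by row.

Output[0,0]: The receptive field on the input at this output position is [15 14 12 / 13 6 1 / 12 3 19]. Elementwise product with the kernel and sum: 14·1 + 12·-1 + 13·-1 + 1·-1 + 19·-1.
Output[0,1]: The receptive field on the input at this output position is [12 3 9 / 1 6 19 / 19 18 1]. Elementwise product with the kernel and sum: 3·1 + 9·-1 + 1·-1 + 19·-1 + 1·-1.

-31 -27 -29
-65 -19 -18
-17 -24 -15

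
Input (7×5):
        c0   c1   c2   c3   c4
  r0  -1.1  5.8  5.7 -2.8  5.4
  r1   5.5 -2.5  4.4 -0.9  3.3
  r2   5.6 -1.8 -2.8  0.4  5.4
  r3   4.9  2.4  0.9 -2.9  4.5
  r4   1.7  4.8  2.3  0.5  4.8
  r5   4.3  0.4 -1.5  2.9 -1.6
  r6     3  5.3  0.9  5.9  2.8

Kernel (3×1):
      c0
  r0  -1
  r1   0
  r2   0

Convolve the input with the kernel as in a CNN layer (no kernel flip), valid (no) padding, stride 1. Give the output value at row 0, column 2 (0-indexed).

-5.7

The receptive field on the input at this output position is [5.7 / 4.4 / -2.8]. Elementwise product with the kernel and sum: 5.7·-1.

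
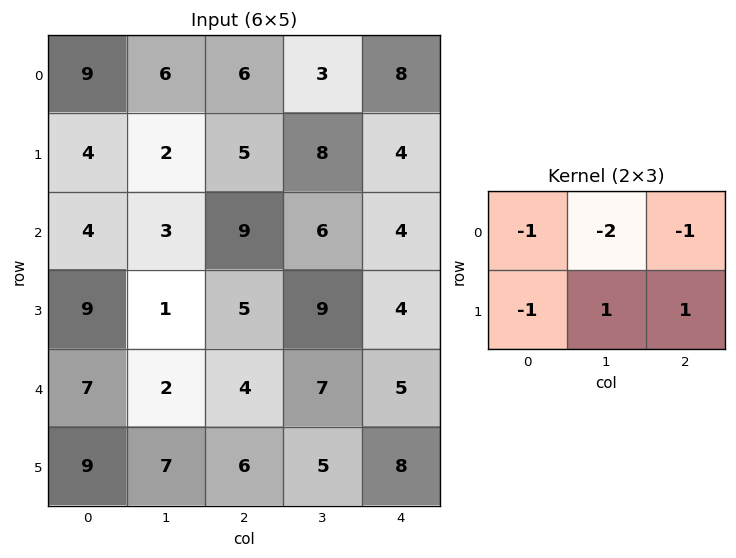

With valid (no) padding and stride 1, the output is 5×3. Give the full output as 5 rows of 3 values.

-24 -10 -13
-5 -8 -24
-22 -14 -17
-17 -11 -19
-11 -13 -16

Output[0,0]: The receptive field on the input at this output position is [9 6 6 / 4 2 5]. Elementwise product with the kernel and sum: 9·-1 + 6·-2 + 6·-1 + 4·-1 + 2·1 + 5·1.
Output[0,1]: The receptive field on the input at this output position is [6 6 3 / 2 5 8]. Elementwise product with the kernel and sum: 6·-1 + 6·-2 + 3·-1 + 2·-1 + 5·1 + 8·1.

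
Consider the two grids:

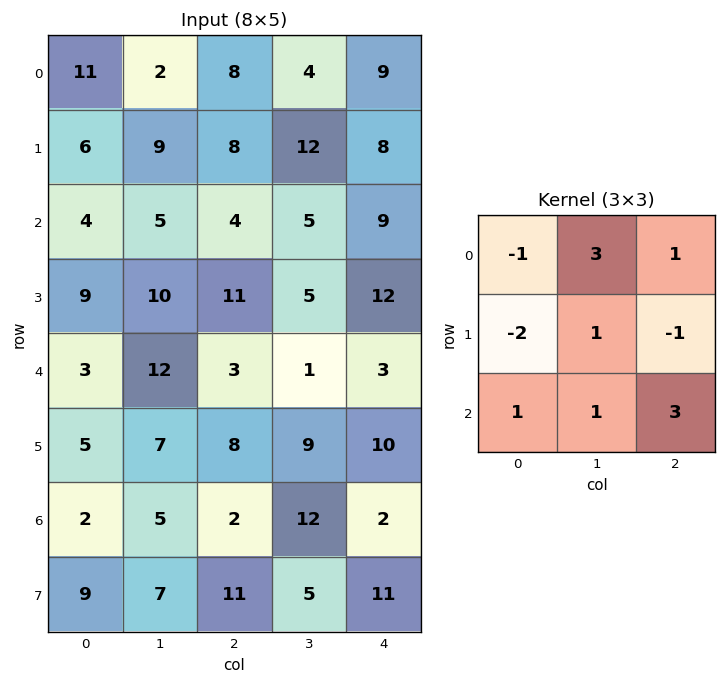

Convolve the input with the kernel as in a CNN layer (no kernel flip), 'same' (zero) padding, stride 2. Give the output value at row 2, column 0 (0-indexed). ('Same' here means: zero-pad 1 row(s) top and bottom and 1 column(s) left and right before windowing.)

The receptive field on the zero-padded input at this output position is [0 9 10 / 0 3 12 / 0 5 7]. Elementwise product with the kernel and sum: 0·-1 + 9·3 + 10·1 + 0·-2 + 3·1 + 12·-1 + 0·1 + 5·1 + 7·3.

54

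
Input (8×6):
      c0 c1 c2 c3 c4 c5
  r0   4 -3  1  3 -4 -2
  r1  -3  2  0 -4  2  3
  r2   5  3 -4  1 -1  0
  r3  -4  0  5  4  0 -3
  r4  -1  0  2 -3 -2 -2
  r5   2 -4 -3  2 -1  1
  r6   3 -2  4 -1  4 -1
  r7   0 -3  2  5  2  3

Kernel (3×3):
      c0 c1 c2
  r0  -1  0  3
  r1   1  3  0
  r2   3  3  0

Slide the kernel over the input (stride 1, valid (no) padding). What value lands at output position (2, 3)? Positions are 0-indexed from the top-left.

The receptive field on the input at this output position is [1 -1 0 / 4 0 -3 / -3 -2 -2]. Elementwise product with the kernel and sum: 1·-1 + 0·3 + 4·1 + 0·3 + -3·3 + -2·3.

-12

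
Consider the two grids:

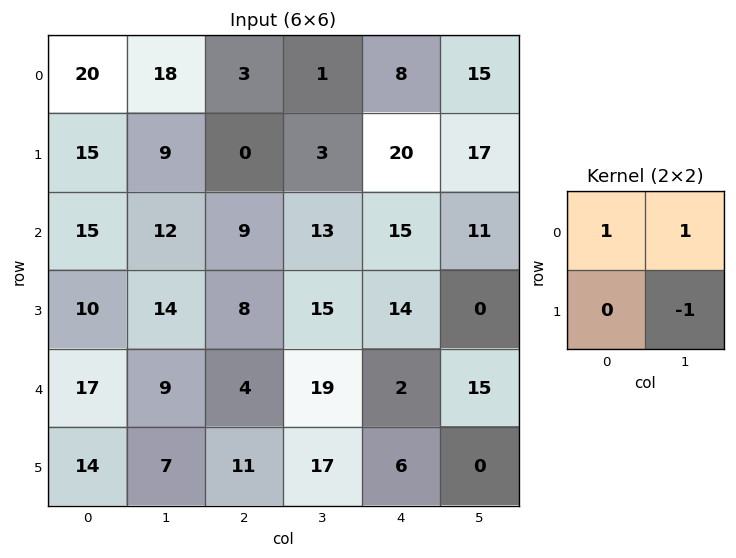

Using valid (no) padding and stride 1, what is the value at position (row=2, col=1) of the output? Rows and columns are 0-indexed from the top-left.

13

The receptive field on the input at this output position is [12 9 / 14 8]. Elementwise product with the kernel and sum: 12·1 + 9·1 + 8·-1.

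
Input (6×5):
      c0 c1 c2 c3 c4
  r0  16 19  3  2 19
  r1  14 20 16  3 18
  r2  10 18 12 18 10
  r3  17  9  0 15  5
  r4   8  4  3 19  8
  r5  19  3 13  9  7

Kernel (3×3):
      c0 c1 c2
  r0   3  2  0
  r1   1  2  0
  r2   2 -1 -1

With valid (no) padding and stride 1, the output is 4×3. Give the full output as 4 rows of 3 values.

Output[0,0]: The receptive field on the input at this output position is [16 19 3 / 14 20 16 / 10 18 12]. Elementwise product with the kernel and sum: 16·3 + 19·2 + 14·1 + 20·2 + 10·2 + 18·-1 + 12·-1.
Output[0,1]: The receptive field on the input at this output position is [19 3 2 / 20 16 3 / 18 12 18]. Elementwise product with the kernel and sum: 19·3 + 3·2 + 20·1 + 16·2 + 18·2 + 12·-1 + 18·-1.

130 121 31
153 137 82
110 73 81
107 21 81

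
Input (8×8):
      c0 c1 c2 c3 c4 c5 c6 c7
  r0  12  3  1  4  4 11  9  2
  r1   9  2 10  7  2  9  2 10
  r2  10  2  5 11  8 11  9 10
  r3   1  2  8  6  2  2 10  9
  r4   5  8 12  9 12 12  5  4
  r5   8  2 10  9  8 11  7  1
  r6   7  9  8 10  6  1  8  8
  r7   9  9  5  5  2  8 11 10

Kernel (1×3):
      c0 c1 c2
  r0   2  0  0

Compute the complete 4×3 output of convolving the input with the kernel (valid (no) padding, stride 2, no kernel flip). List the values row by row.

24 2 8
20 10 16
10 24 24
14 16 12

Output[0,0]: The receptive field on the input at this output position is [12 3 1]. Elementwise product with the kernel and sum: 12·2.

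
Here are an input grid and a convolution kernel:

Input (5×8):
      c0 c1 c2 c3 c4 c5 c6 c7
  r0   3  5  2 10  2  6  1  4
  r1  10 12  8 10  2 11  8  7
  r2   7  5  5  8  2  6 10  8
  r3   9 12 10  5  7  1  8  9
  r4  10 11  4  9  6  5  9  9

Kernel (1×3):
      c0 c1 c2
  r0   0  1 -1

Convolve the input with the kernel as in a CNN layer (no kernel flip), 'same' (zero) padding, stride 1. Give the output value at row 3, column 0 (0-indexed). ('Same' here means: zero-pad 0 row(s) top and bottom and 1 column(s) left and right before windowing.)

-3

The receptive field on the zero-padded input at this output position is [0 9 12]. Elementwise product with the kernel and sum: 9·1 + 12·-1.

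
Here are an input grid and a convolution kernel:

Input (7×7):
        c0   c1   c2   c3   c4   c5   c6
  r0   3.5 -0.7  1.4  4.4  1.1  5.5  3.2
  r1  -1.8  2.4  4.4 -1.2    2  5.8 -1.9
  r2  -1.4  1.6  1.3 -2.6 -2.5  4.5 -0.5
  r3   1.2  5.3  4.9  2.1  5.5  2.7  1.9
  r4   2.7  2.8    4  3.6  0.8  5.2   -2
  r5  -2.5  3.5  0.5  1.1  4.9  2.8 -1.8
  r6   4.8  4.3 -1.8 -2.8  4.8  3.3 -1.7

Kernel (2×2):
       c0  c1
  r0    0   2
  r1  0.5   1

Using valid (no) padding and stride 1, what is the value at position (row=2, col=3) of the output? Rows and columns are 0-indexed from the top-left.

The receptive field on the input at this output position is [-2.6 -2.5 / 2.1 5.5]. Elementwise product with the kernel and sum: -2.5·2 + 2.1·0.5 + 5.5·1.

1.55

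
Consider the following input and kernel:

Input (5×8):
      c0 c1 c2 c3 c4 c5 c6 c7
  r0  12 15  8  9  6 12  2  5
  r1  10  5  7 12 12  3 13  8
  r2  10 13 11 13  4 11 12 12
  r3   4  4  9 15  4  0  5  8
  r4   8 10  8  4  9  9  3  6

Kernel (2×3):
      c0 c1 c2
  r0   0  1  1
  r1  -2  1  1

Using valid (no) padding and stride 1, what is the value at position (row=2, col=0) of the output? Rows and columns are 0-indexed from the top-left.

29

The receptive field on the input at this output position is [10 13 11 / 4 4 9]. Elementwise product with the kernel and sum: 13·1 + 11·1 + 4·-2 + 4·1 + 9·1.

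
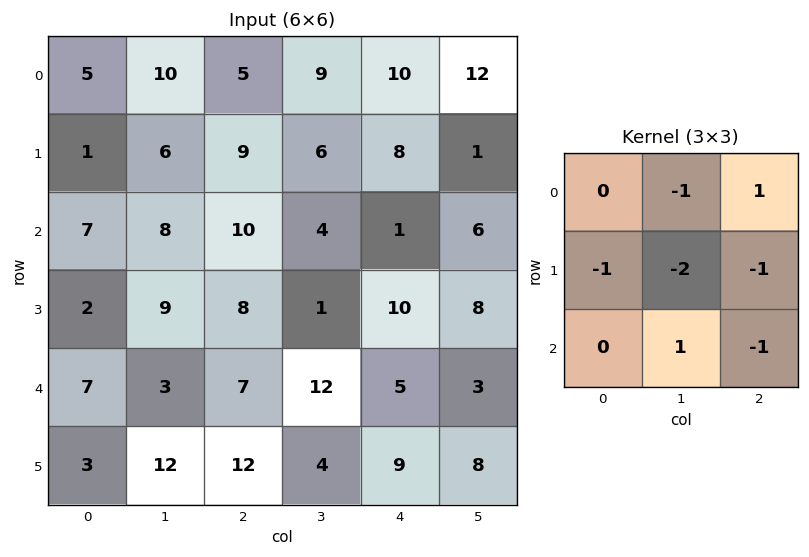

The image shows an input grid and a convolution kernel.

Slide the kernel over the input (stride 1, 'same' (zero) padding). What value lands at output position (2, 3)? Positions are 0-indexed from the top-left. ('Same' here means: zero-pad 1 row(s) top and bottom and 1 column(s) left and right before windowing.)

The receptive field on the zero-padded input at this output position is [9 6 8 / 10 4 1 / 8 1 10]. Elementwise product with the kernel and sum: 6·-1 + 8·1 + 10·-1 + 4·-2 + 1·-1 + 1·1 + 10·-1.

-26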